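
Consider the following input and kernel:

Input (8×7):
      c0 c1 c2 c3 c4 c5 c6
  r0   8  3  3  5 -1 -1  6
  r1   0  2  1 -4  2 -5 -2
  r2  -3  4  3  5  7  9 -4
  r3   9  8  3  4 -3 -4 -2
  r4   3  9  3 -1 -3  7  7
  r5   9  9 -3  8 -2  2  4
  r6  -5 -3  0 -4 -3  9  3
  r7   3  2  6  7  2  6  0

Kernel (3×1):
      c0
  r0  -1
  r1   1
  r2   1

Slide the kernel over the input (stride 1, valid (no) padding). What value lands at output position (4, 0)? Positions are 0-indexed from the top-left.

The receptive field on the input at this output position is [3 / 9 / -5]. Elementwise product with the kernel and sum: 3·-1 + 9·1 + -5·1.

1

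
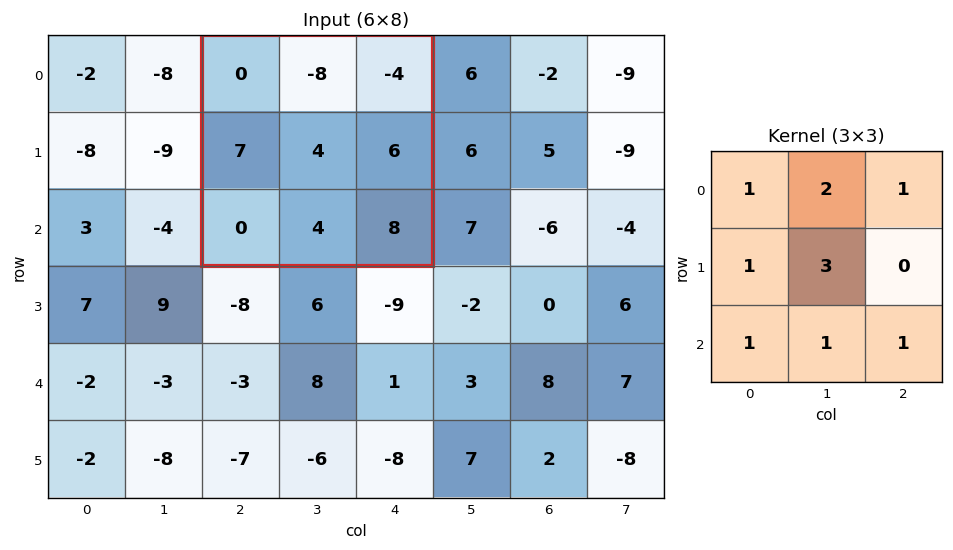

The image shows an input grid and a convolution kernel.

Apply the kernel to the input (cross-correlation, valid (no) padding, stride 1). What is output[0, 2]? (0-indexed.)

The receptive field on the input at this output position is [0 -8 -4 / 7 4 6 / 0 4 8]. Elementwise product with the kernel and sum: 0·1 + -8·2 + -4·1 + 7·1 + 4·3 + 0·1 + 4·1 + 8·1.

11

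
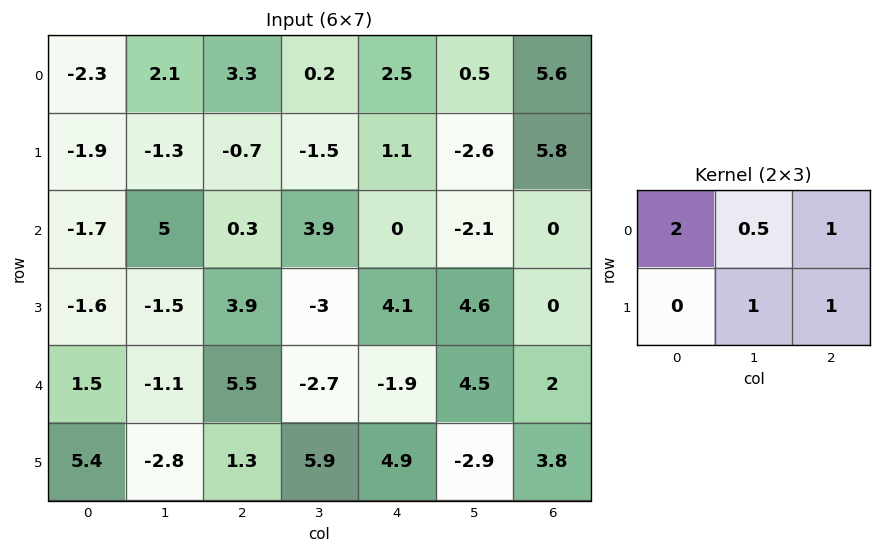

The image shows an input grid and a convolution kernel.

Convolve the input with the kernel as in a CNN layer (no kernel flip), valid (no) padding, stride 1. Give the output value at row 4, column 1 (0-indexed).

The receptive field on the input at this output position is [-1.1 5.5 -2.7 / -2.8 1.3 5.9]. Elementwise product with the kernel and sum: -1.1·2 + 5.5·0.5 + -2.7·1 + 1.3·1 + 5.9·1.

5.05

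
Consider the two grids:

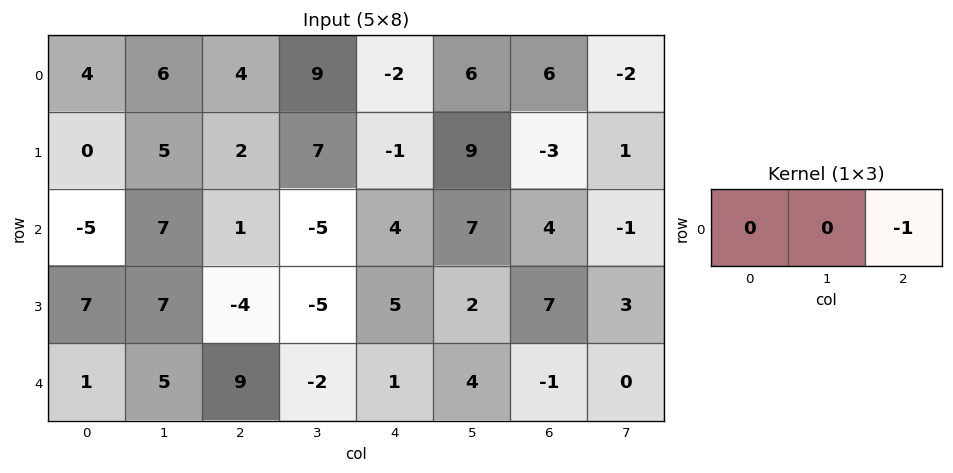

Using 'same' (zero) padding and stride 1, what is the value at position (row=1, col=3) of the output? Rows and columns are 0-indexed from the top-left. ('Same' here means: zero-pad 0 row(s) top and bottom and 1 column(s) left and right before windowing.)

The receptive field on the zero-padded input at this output position is [2 7 -1]. Elementwise product with the kernel and sum: -1·-1.

1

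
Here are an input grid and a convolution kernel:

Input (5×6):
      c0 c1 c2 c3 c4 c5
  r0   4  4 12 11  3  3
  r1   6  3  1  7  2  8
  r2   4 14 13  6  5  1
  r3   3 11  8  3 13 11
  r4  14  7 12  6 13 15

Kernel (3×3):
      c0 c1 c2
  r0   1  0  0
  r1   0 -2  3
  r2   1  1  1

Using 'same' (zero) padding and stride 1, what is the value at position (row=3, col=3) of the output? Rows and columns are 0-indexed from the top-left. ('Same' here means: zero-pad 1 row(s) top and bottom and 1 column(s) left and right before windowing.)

The receptive field on the zero-padded input at this output position is [13 6 5 / 8 3 13 / 12 6 13]. Elementwise product with the kernel and sum: 13·1 + 3·-2 + 13·3 + 12·1 + 6·1 + 13·1.

77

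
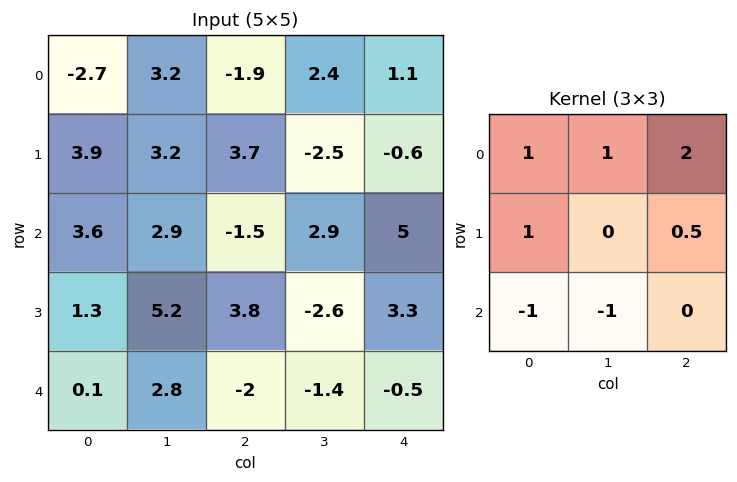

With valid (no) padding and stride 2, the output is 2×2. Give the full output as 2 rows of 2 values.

Output[0,0]: The receptive field on the input at this output position is [-2.7 3.2 -1.9 / 3.9 3.2 3.7 / 3.6 2.9 -1.5]. Elementwise product with the kernel and sum: -2.7·1 + 3.2·1 + -1.9·2 + 3.9·1 + 3.7·0.5 + 3.6·-1 + 2.9·-1.

-4.05 4.7
3.8 20.25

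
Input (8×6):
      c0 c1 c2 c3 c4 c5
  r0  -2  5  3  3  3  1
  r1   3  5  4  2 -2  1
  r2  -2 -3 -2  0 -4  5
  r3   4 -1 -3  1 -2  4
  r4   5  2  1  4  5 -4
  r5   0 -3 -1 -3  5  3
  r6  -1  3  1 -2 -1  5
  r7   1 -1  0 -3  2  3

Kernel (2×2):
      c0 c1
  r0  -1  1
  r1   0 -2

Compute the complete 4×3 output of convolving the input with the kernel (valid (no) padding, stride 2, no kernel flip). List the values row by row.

-3 -4 -4
1 0 1
3 9 -15
6 3 0

Output[0,0]: The receptive field on the input at this output position is [-2 5 / 3 5]. Elementwise product with the kernel and sum: -2·-1 + 5·1 + 5·-2.
Output[0,1]: The receptive field on the input at this output position is [3 3 / 4 2]. Elementwise product with the kernel and sum: 3·-1 + 3·1 + 2·-2.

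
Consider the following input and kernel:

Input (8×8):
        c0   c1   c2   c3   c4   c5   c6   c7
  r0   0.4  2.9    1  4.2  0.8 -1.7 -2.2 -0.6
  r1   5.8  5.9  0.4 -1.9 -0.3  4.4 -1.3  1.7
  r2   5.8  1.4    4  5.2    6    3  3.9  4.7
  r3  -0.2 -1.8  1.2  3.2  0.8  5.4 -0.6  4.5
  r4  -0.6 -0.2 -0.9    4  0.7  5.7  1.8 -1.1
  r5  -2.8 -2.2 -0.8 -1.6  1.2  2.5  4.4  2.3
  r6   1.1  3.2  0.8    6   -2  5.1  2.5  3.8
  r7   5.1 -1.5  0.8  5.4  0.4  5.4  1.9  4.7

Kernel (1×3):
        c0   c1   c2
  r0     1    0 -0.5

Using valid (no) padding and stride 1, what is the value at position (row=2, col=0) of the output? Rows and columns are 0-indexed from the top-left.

3.8

The receptive field on the input at this output position is [5.8 1.4 4]. Elementwise product with the kernel and sum: 5.8·1 + 4·-0.5.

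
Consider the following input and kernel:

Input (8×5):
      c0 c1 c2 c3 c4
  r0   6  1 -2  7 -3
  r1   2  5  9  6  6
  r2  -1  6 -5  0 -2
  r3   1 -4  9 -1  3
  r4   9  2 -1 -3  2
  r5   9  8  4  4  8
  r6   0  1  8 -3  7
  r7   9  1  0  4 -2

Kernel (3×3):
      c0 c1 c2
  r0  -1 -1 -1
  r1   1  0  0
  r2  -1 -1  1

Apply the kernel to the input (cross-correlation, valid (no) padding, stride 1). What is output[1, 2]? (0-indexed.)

The receptive field on the input at this output position is [9 6 6 / -5 0 -2 / 9 -1 3]. Elementwise product with the kernel and sum: 9·-1 + 6·-1 + 6·-1 + -5·1 + 9·-1 + -1·-1 + 3·1.

-31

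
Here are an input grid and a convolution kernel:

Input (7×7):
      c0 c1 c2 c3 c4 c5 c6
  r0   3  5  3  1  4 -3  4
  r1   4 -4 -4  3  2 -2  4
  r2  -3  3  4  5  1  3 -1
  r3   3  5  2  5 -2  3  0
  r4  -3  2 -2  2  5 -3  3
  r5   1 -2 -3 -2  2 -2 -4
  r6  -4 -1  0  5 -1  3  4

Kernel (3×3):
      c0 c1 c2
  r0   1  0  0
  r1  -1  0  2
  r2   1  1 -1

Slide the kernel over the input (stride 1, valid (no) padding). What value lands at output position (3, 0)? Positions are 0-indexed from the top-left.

4

The receptive field on the input at this output position is [3 5 2 / -3 2 -2 / 1 -2 -3]. Elementwise product with the kernel and sum: 3·1 + -3·-1 + -2·2 + 1·1 + -2·1 + -3·-1.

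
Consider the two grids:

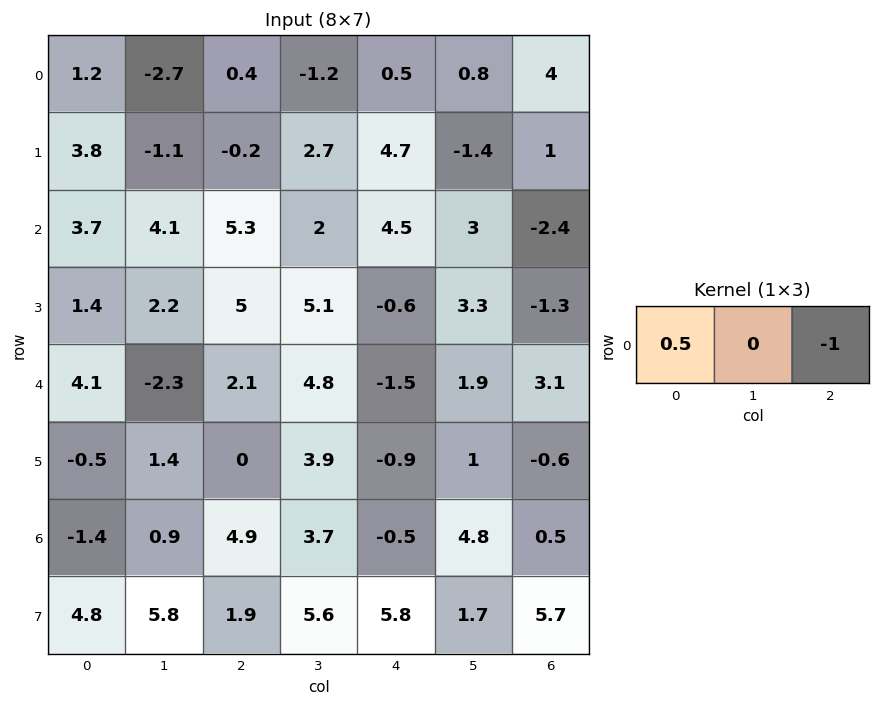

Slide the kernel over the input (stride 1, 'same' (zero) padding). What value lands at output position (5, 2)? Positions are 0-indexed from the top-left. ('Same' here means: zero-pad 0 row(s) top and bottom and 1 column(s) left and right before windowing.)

The receptive field on the zero-padded input at this output position is [1.4 0 3.9]. Elementwise product with the kernel and sum: 1.4·0.5 + 3.9·-1.

-3.2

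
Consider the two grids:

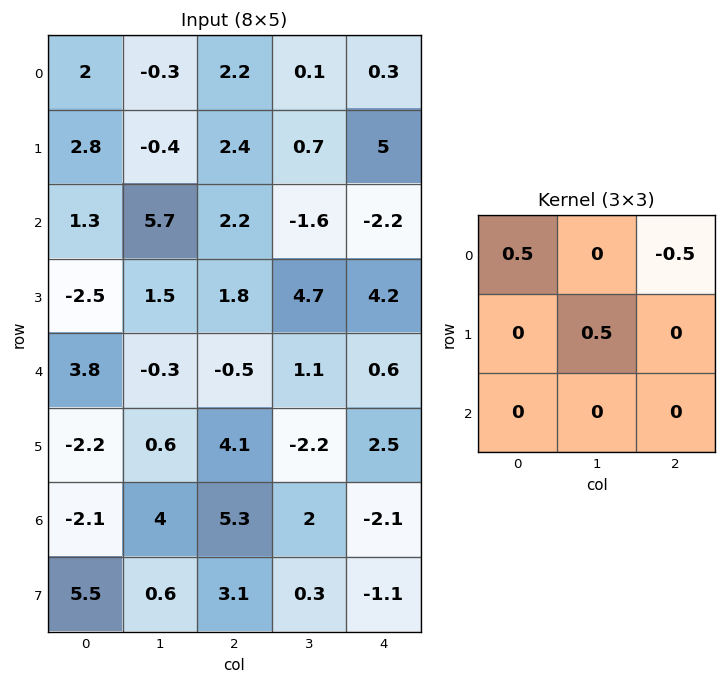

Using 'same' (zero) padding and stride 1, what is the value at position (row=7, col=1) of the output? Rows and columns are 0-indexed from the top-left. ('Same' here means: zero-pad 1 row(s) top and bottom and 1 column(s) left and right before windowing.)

The receptive field on the zero-padded input at this output position is [-2.1 4 5.3 / 5.5 0.6 3.1 / 0 0 0]. Elementwise product with the kernel and sum: -2.1·0.5 + 5.3·-0.5 + 0.6·0.5.

-3.4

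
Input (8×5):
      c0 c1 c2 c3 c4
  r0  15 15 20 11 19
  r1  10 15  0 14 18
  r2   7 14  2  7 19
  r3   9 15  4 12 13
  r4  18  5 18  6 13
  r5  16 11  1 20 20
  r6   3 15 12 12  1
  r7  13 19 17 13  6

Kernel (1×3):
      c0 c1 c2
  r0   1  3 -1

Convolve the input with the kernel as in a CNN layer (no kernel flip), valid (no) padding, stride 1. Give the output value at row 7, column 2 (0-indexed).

The receptive field on the input at this output position is [17 13 6]. Elementwise product with the kernel and sum: 17·1 + 13·3 + 6·-1.

50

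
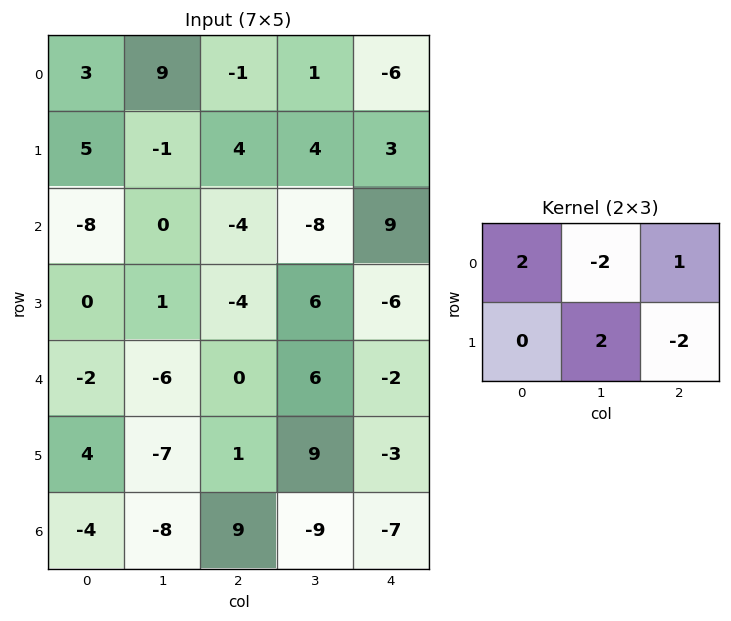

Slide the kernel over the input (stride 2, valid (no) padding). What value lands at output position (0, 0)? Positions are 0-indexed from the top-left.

The receptive field on the input at this output position is [3 9 -1 / 5 -1 4]. Elementwise product with the kernel and sum: 3·2 + 9·-2 + -1·1 + -1·2 + 4·-2.

-23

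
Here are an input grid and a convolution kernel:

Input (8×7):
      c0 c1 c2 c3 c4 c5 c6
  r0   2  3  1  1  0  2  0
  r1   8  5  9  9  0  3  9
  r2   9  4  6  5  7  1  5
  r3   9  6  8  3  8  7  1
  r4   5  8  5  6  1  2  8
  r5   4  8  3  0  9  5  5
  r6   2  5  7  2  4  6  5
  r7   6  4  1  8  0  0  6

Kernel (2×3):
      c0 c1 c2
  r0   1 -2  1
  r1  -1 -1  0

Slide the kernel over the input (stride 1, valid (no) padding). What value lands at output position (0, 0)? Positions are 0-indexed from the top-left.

The receptive field on the input at this output position is [2 3 1 / 8 5 9]. Elementwise product with the kernel and sum: 2·1 + 3·-2 + 1·1 + 8·-1 + 5·-1.

-16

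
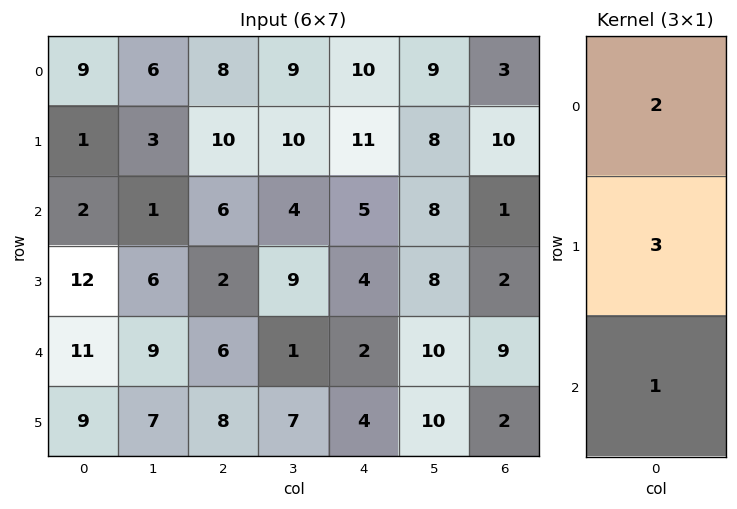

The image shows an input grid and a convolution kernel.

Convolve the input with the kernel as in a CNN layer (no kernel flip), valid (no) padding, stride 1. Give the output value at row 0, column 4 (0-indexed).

The receptive field on the input at this output position is [10 / 11 / 5]. Elementwise product with the kernel and sum: 10·2 + 11·3 + 5·1.

58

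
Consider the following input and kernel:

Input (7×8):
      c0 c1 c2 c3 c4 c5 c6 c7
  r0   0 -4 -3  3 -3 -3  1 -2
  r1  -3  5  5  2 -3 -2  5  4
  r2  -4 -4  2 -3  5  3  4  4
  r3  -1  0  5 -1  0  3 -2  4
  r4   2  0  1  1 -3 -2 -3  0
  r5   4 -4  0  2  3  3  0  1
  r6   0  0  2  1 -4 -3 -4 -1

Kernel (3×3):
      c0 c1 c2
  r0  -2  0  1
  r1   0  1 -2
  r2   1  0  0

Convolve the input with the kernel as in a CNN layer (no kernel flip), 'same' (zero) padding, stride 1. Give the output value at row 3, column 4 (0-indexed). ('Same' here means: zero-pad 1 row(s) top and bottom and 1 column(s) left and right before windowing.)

The receptive field on the zero-padded input at this output position is [-3 5 3 / -1 0 3 / 1 -3 -2]. Elementwise product with the kernel and sum: -3·-2 + 3·1 + 0·1 + 3·-2 + 1·1.

4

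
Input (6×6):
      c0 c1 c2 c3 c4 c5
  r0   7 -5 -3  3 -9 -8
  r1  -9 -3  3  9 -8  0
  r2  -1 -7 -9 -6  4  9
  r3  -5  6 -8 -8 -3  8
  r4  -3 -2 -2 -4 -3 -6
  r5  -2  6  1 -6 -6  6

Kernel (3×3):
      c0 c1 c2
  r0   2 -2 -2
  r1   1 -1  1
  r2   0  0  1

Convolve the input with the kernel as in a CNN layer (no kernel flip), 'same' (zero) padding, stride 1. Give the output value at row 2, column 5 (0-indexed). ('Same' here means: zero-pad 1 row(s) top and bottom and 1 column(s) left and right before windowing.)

The receptive field on the zero-padded input at this output position is [-8 0 0 / 4 9 0 / -3 8 0]. Elementwise product with the kernel and sum: -8·2 + 0·-2 + 0·-2 + 4·1 + 9·-1 + 0·1 + 0·1.

-21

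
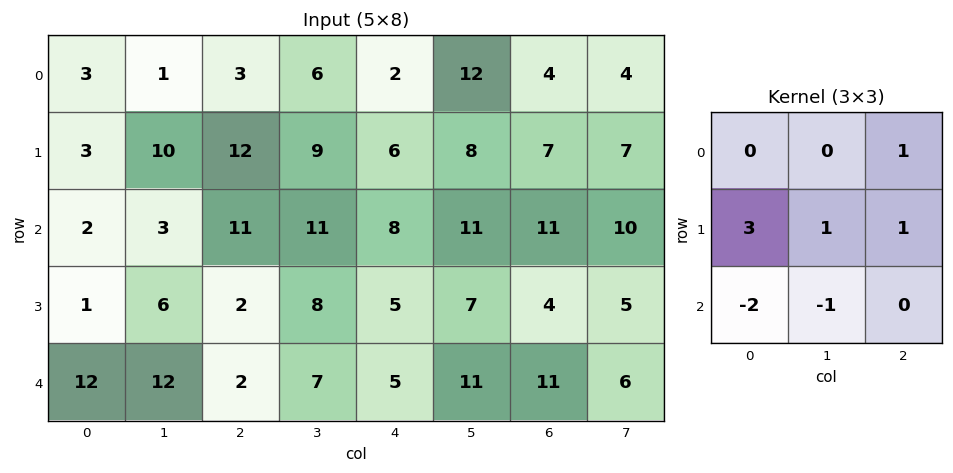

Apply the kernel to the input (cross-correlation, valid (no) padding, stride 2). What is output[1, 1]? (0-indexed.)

16

The receptive field on the input at this output position is [11 11 8 / 2 8 5 / 2 7 5]. Elementwise product with the kernel and sum: 8·1 + 2·3 + 8·1 + 5·1 + 2·-2 + 7·-1.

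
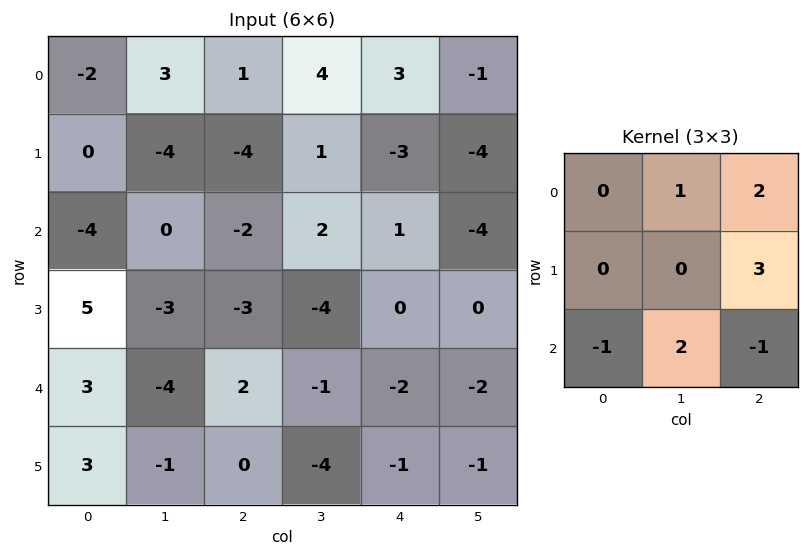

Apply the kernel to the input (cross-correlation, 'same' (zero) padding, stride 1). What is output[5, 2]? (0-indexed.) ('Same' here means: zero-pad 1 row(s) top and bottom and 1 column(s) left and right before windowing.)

The receptive field on the zero-padded input at this output position is [-4 2 -1 / -1 0 -4 / 0 0 0]. Elementwise product with the kernel and sum: 2·1 + -1·2 + -4·3 + 0·-1 + 0·2 + 0·-1.

-12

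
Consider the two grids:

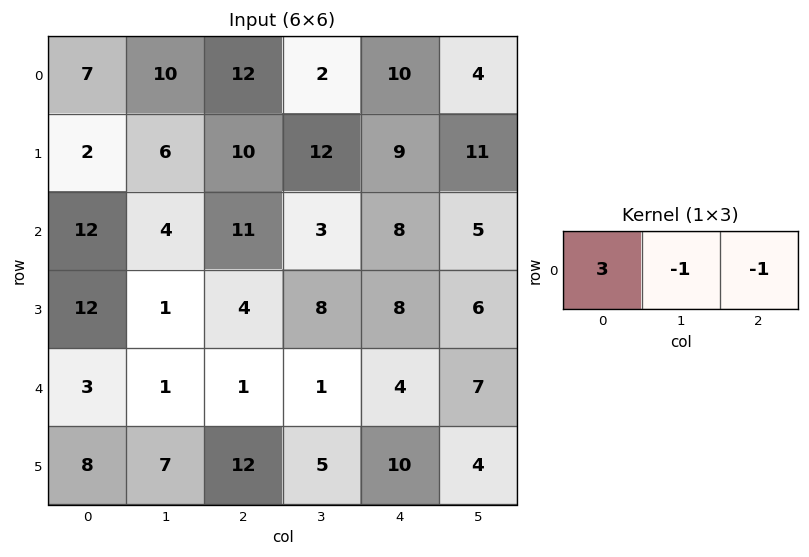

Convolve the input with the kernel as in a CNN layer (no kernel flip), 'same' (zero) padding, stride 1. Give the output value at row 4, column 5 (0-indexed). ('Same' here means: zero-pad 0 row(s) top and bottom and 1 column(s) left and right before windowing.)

The receptive field on the zero-padded input at this output position is [4 7 0]. Elementwise product with the kernel and sum: 4·3 + 7·-1 + 0·-1.

5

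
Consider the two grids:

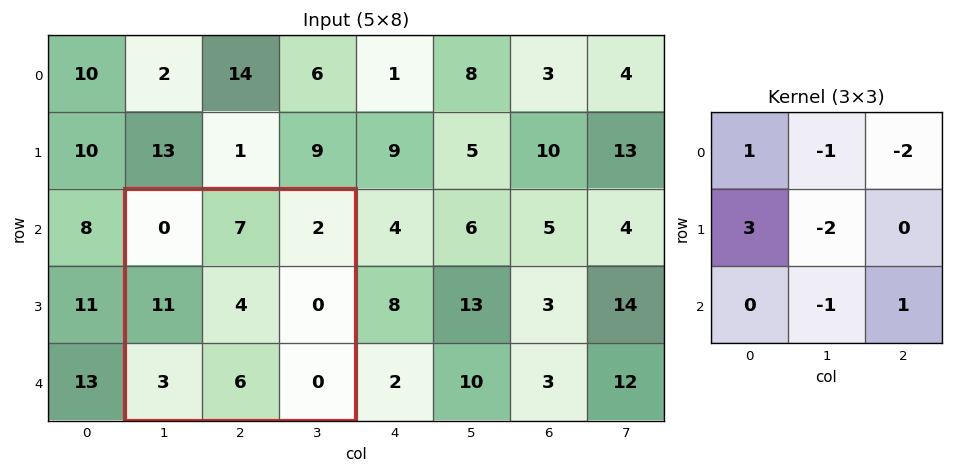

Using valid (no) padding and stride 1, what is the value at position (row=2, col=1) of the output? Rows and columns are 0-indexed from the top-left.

8

The receptive field on the input at this output position is [0 7 2 / 11 4 0 / 3 6 0]. Elementwise product with the kernel and sum: 0·1 + 7·-1 + 2·-2 + 11·3 + 4·-2 + 6·-1 + 0·1.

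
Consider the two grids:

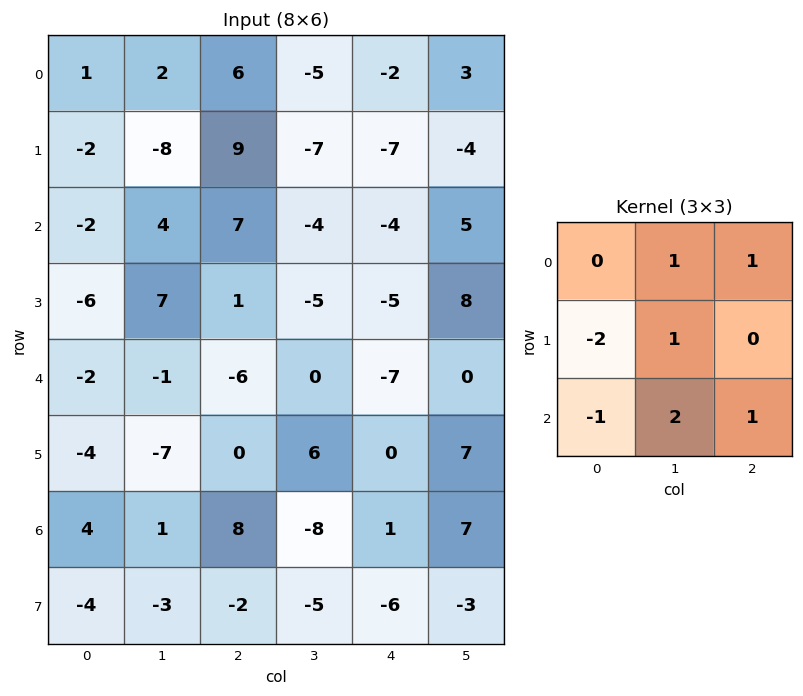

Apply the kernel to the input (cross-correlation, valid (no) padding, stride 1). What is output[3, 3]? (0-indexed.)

-3

The receptive field on the input at this output position is [-5 -5 8 / 0 -7 0 / 6 0 7]. Elementwise product with the kernel and sum: -5·1 + 8·1 + 0·-2 + -7·1 + 6·-1 + 0·2 + 7·1.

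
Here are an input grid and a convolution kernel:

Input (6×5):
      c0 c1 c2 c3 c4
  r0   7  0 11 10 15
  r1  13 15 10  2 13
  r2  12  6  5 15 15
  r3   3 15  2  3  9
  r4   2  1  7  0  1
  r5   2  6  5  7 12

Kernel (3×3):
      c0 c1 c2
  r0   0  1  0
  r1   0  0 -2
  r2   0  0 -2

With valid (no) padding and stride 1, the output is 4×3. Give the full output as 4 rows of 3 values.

Output[0,0]: The receptive field on the input at this output position is [7 0 11 / 13 15 10 / 12 6 5]. Elementwise product with the kernel and sum: 0·1 + 10·-2 + 5·-2.

-30 -23 -46
1 -26 -46
-12 -1 -5
-9 -12 -23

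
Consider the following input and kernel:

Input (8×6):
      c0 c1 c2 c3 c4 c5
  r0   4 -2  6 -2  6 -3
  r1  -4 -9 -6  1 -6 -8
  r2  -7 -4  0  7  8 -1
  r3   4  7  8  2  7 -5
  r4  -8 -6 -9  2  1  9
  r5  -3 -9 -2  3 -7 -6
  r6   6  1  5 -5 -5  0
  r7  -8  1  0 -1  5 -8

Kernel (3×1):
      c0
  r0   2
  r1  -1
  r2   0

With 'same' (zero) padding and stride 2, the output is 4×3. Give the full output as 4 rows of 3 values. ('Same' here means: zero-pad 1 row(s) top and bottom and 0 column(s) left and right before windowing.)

-4 -6 -6
-1 -12 -20
16 25 13
-12 -9 -9

Output[0,0]: The receptive field on the zero-padded input at this output position is [0 / 4 / -4]. Elementwise product with the kernel and sum: 0·2 + 4·-1.
Output[0,1]: The receptive field on the zero-padded input at this output position is [0 / 6 / -6]. Elementwise product with the kernel and sum: 0·2 + 6·-1.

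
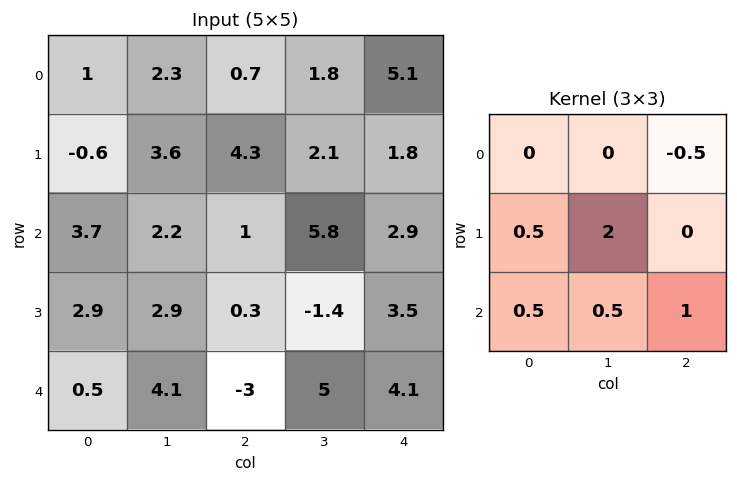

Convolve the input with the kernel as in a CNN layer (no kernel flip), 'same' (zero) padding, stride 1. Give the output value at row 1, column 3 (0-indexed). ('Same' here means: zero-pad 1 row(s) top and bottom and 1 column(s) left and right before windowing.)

The receptive field on the zero-padded input at this output position is [0.7 1.8 5.1 / 4.3 2.1 1.8 / 1 5.8 2.9]. Elementwise product with the kernel and sum: 5.1·-0.5 + 4.3·0.5 + 2.1·2 + 1·0.5 + 5.8·0.5 + 2.9·1.

10.1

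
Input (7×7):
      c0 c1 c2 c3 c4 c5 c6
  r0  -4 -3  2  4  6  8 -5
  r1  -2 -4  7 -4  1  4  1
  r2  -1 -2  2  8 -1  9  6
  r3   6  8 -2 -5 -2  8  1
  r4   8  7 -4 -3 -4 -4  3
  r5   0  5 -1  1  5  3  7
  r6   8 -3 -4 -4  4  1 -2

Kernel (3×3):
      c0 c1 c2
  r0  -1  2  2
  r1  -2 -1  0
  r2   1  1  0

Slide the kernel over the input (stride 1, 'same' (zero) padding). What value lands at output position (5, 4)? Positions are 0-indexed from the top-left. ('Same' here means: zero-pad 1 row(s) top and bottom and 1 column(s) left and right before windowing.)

-20

The receptive field on the zero-padded input at this output position is [-3 -4 -4 / 1 5 3 / -4 4 1]. Elementwise product with the kernel and sum: -3·-1 + -4·2 + -4·2 + 1·-2 + 5·-1 + -4·1 + 4·1.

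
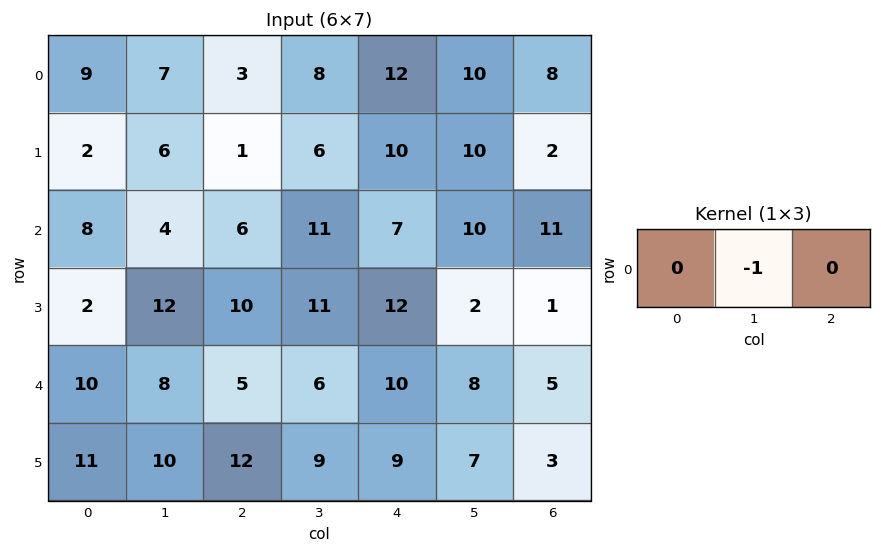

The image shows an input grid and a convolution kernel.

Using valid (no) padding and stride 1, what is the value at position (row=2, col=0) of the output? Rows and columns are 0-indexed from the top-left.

-4

The receptive field on the input at this output position is [8 4 6]. Elementwise product with the kernel and sum: 4·-1.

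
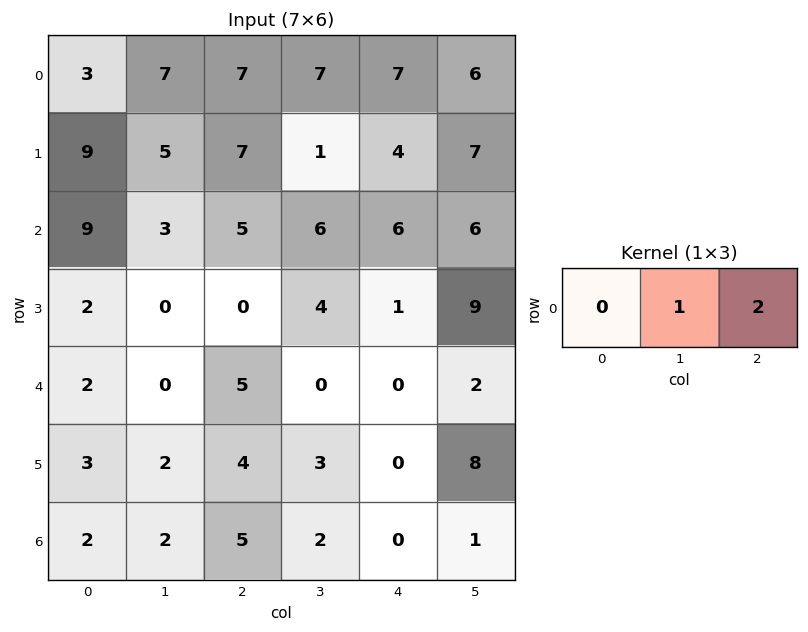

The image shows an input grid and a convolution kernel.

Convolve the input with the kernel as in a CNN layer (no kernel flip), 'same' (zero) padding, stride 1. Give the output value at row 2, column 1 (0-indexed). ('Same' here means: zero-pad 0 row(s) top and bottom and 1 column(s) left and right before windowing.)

The receptive field on the zero-padded input at this output position is [9 3 5]. Elementwise product with the kernel and sum: 3·1 + 5·2.

13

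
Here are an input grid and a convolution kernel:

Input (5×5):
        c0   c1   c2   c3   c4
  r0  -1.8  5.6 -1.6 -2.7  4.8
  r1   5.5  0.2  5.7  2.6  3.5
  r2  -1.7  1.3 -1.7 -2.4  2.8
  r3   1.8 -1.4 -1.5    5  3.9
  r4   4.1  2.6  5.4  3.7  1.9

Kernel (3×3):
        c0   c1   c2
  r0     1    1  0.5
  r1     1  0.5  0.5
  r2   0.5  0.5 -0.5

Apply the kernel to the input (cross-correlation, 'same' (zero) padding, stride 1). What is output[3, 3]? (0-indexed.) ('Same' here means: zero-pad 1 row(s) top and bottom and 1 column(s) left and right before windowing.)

The receptive field on the zero-padded input at this output position is [-1.7 -2.4 2.8 / -1.5 5 3.9 / 5.4 3.7 1.9]. Elementwise product with the kernel and sum: -1.7·1 + -2.4·1 + 2.8·0.5 + -1.5·1 + 5·0.5 + 3.9·0.5 + 5.4·0.5 + 3.7·0.5 + 1.9·-0.5.

3.85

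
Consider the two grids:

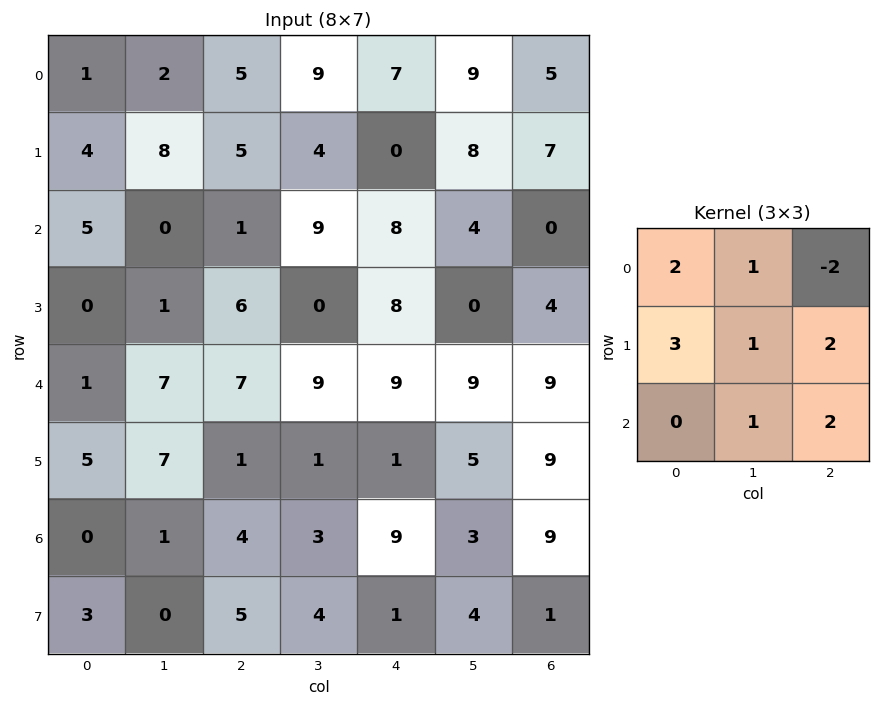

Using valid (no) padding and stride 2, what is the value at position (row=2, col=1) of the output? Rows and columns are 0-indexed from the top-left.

32

The receptive field on the input at this output position is [7 9 9 / 1 1 1 / 4 3 9]. Elementwise product with the kernel and sum: 7·2 + 9·1 + 9·-2 + 1·3 + 1·1 + 1·2 + 3·1 + 9·2.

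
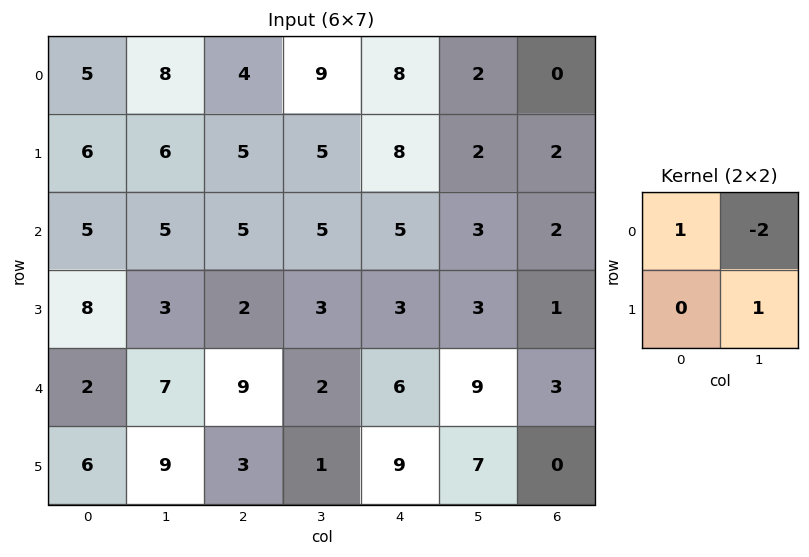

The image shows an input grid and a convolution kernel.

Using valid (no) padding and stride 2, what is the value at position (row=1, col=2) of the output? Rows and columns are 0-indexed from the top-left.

2

The receptive field on the input at this output position is [5 3 / 3 3]. Elementwise product with the kernel and sum: 5·1 + 3·-2 + 3·1.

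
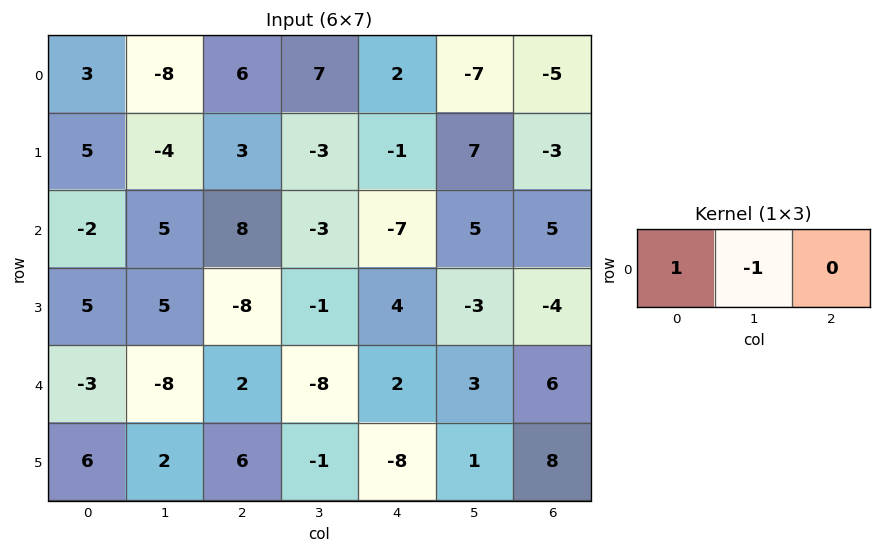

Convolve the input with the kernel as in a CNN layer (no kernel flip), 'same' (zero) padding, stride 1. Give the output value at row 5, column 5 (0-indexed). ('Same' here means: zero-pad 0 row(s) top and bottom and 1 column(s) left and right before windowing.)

The receptive field on the zero-padded input at this output position is [-8 1 8]. Elementwise product with the kernel and sum: -8·1 + 1·-1.

-9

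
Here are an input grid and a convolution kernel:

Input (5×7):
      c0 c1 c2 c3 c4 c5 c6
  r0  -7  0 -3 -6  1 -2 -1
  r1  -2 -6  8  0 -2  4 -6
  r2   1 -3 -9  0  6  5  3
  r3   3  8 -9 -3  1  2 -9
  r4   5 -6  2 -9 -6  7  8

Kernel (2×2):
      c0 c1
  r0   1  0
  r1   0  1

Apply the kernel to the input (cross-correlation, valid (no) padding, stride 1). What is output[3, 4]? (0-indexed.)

The receptive field on the input at this output position is [1 2 / -6 7]. Elementwise product with the kernel and sum: 1·1 + 7·1.

8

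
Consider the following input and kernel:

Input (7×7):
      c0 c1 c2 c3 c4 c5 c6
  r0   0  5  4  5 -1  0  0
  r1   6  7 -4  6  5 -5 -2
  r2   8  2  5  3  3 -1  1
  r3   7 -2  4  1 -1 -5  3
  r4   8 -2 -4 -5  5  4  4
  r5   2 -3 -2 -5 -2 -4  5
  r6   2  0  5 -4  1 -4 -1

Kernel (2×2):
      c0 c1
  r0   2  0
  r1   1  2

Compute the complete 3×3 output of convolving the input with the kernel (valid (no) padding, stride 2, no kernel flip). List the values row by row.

Output[0,0]: The receptive field on the input at this output position is [0 5 / 6 7]. Elementwise product with the kernel and sum: 0·2 + 6·1 + 7·2.

20 16 -7
19 16 -5
12 -20 0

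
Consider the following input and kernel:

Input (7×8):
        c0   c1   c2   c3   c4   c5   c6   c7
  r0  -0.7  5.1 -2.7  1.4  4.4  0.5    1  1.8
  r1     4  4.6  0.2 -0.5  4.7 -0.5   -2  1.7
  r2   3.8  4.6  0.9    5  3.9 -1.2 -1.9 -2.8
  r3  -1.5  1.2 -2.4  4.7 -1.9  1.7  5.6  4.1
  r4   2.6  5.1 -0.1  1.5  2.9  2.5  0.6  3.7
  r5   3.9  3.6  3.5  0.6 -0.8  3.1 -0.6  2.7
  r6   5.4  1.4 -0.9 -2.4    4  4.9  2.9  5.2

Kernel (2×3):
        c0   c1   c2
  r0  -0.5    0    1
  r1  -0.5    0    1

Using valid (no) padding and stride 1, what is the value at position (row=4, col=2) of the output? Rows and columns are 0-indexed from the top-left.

0.4

The receptive field on the input at this output position is [-0.1 1.5 2.9 / 3.5 0.6 -0.8]. Elementwise product with the kernel and sum: -0.1·-0.5 + 2.9·1 + 3.5·-0.5 + -0.8·1.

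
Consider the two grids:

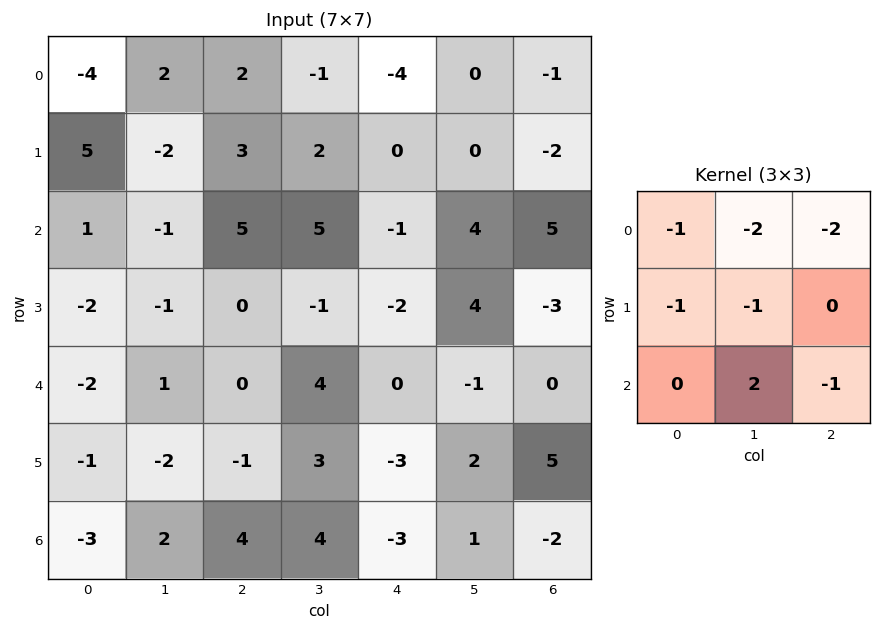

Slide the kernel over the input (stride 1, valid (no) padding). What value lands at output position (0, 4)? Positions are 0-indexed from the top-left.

9

The receptive field on the input at this output position is [-4 0 -1 / 0 0 -2 / -1 4 5]. Elementwise product with the kernel and sum: -4·-1 + 0·-2 + -1·-2 + 0·-1 + 0·-1 + 4·2 + 5·-1.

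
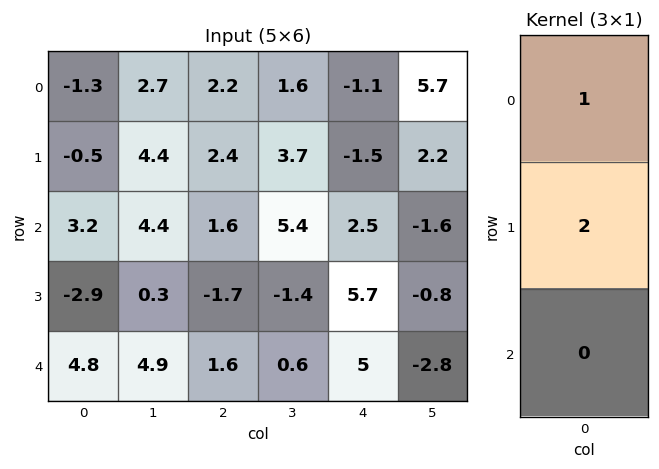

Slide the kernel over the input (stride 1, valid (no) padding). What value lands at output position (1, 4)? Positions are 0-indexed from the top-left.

The receptive field on the input at this output position is [-1.5 / 2.5 / 5.7]. Elementwise product with the kernel and sum: -1.5·1 + 2.5·2.

3.5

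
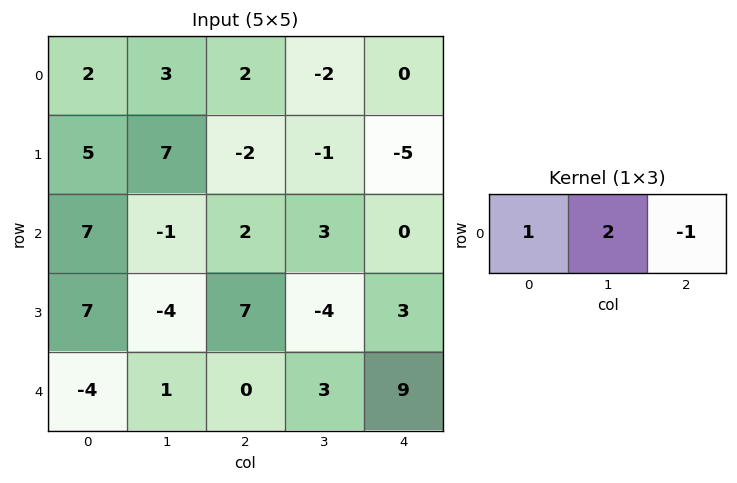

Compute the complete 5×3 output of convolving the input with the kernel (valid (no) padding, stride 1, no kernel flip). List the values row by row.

6 9 -2
21 4 1
3 0 8
-8 14 -4
-2 -2 -3

Output[0,0]: The receptive field on the input at this output position is [2 3 2]. Elementwise product with the kernel and sum: 2·1 + 3·2 + 2·-1.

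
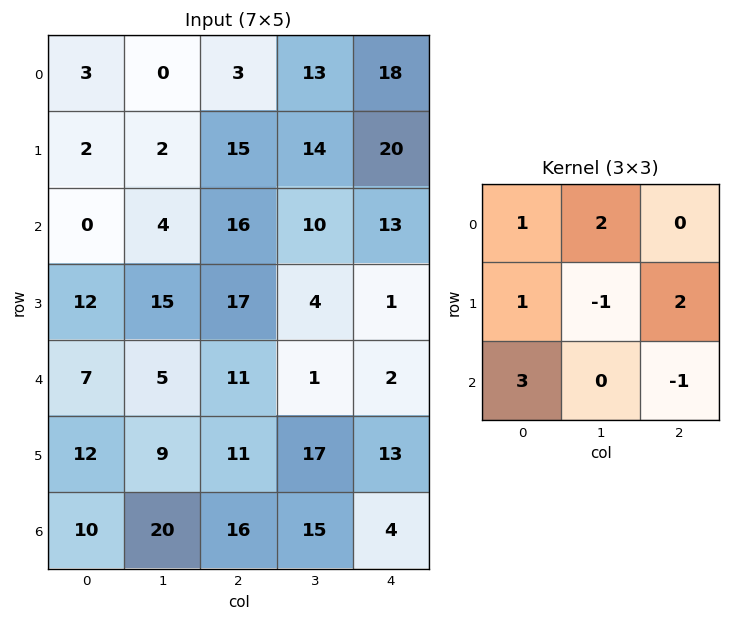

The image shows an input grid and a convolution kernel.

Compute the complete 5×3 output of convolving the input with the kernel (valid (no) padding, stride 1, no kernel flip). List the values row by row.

Output[0,0]: The receptive field on the input at this output position is [3 0 3 / 2 2 15 / 0 4 16]. Elementwise product with the kernel and sum: 3·1 + 0·2 + 2·1 + 2·-1 + 15·2 + 0·3 + 16·-1.

17 23 105
53 81 125
49 56 82
91 55 59
56 104 77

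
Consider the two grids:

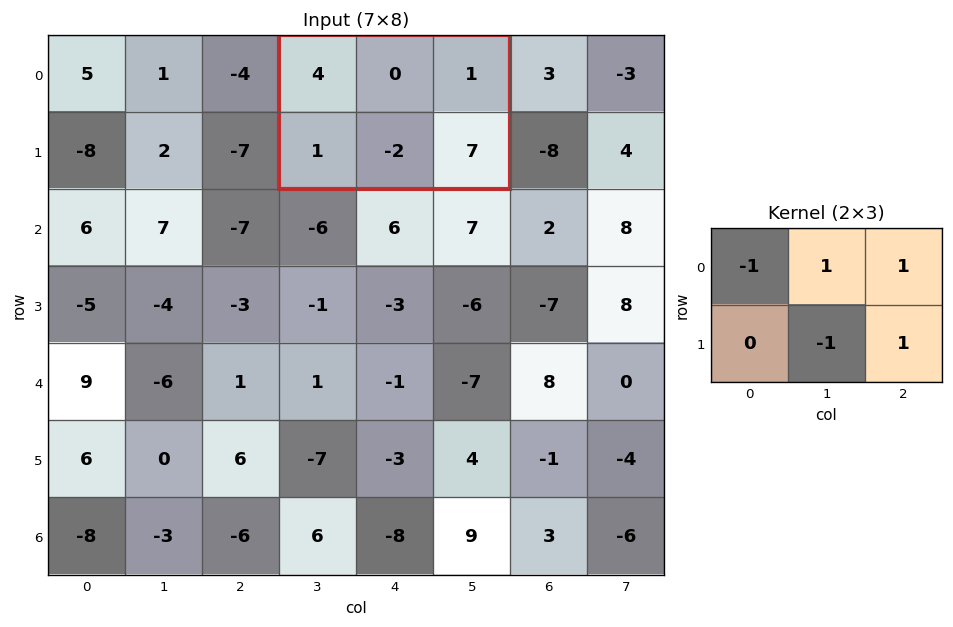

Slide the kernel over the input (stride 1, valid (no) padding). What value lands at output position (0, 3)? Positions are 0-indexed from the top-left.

The receptive field on the input at this output position is [4 0 1 / 1 -2 7]. Elementwise product with the kernel and sum: 4·-1 + 0·1 + 1·1 + -2·-1 + 7·1.

6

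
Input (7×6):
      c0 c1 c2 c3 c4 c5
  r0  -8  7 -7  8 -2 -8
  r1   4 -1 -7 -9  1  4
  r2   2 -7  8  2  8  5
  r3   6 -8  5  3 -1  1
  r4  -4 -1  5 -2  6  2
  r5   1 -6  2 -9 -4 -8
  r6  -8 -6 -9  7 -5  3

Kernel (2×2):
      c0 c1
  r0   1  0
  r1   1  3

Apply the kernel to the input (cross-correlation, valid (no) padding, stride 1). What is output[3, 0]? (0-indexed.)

-1

The receptive field on the input at this output position is [6 -8 / -4 -1]. Elementwise product with the kernel and sum: 6·1 + -4·1 + -1·3.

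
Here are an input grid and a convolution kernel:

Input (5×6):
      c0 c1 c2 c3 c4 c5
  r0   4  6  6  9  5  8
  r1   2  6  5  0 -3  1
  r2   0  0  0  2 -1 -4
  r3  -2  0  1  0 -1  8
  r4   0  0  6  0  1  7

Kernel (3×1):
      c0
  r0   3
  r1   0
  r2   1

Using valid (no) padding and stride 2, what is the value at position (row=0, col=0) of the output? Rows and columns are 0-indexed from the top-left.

The receptive field on the input at this output position is [4 / 2 / 0]. Elementwise product with the kernel and sum: 4·3 + 0·1.

12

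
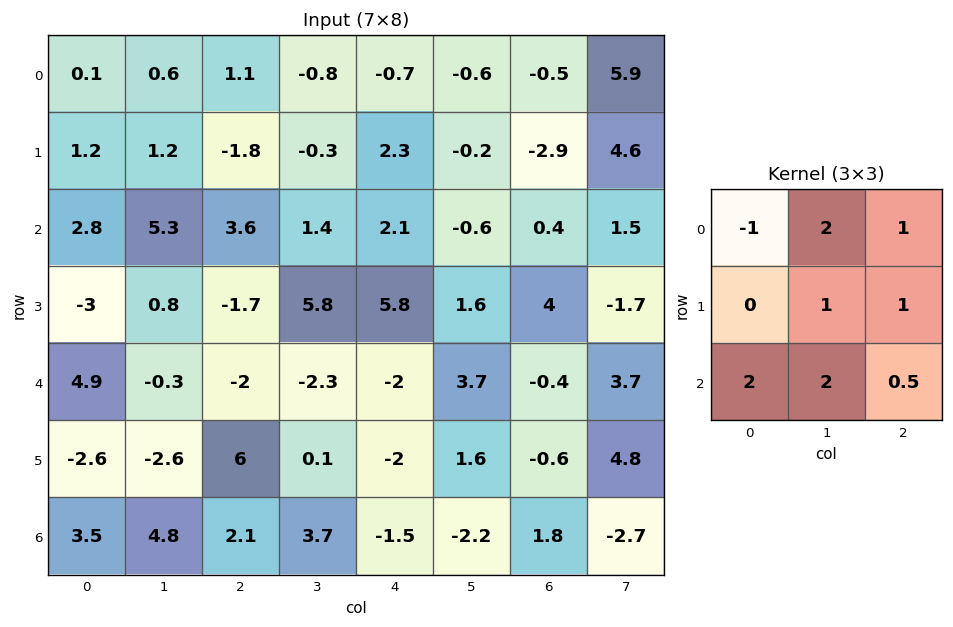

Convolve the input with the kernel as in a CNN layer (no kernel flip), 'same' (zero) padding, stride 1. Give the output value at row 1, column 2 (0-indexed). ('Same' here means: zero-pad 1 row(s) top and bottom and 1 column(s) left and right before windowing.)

17.2

The receptive field on the zero-padded input at this output position is [0.6 1.1 -0.8 / 1.2 -1.8 -0.3 / 5.3 3.6 1.4]. Elementwise product with the kernel and sum: 0.6·-1 + 1.1·2 + -0.8·1 + -1.8·1 + -0.3·1 + 5.3·2 + 3.6·2 + 1.4·0.5.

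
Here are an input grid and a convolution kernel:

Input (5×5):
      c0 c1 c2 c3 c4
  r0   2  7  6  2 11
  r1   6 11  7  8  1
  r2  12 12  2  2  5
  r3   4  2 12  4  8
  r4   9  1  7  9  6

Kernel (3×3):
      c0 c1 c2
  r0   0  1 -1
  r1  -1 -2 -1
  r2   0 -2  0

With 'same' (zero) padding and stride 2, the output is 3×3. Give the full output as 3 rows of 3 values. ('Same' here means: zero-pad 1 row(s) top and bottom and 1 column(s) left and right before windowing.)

Output[0,0]: The receptive field on the zero-padded input at this output position is [0 0 0 / 0 2 7 / 0 6 11]. Elementwise product with the kernel and sum: 0·1 + 0·-1 + 0·-1 + 2·-2 + 7·-1 + 6·-2.
Output[0,1]: The receptive field on the zero-padded input at this output position is [0 0 0 / 7 6 2 / 11 7 8]. Elementwise product with the kernel and sum: 0·1 + 0·-1 + 7·-1 + 6·-2 + 2·-1 + 7·-2.

-23 -35 -26
-49 -43 -27
-17 -16 -13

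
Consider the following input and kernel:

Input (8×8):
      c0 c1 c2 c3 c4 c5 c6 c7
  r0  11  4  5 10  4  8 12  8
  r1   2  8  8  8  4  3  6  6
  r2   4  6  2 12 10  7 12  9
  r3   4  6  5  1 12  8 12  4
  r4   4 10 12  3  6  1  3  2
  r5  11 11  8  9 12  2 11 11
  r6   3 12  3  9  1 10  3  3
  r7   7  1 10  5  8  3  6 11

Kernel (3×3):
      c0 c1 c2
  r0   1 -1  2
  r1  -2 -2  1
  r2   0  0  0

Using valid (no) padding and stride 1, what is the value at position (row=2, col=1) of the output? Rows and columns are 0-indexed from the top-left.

7

The receptive field on the input at this output position is [6 2 12 / 6 5 1 / 10 12 3]. Elementwise product with the kernel and sum: 6·1 + 2·-1 + 12·2 + 6·-2 + 5·-2 + 1·1.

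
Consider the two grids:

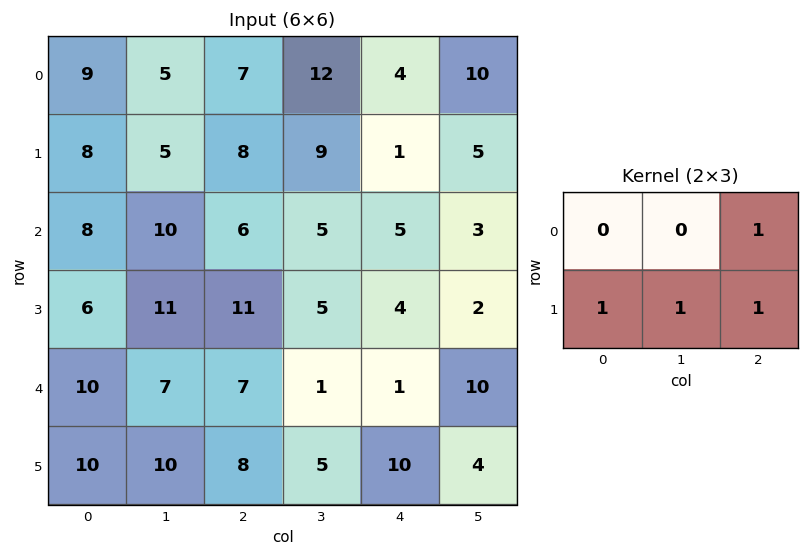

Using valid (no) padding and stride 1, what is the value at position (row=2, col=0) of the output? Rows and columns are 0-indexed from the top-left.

34

The receptive field on the input at this output position is [8 10 6 / 6 11 11]. Elementwise product with the kernel and sum: 6·1 + 6·1 + 11·1 + 11·1.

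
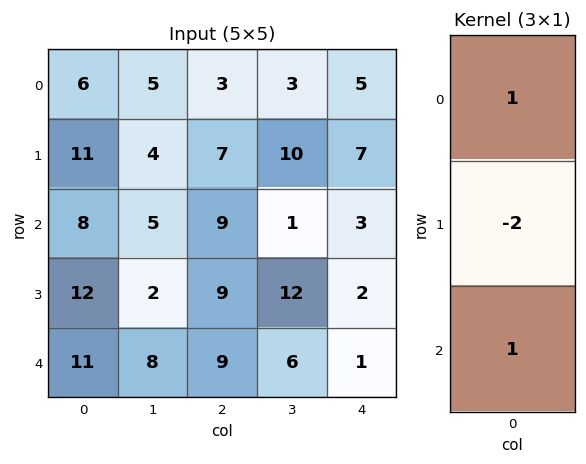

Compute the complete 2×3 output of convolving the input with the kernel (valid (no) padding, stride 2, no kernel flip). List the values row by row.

Output[0,0]: The receptive field on the input at this output position is [6 / 11 / 8]. Elementwise product with the kernel and sum: 6·1 + 11·-2 + 8·1.
Output[0,1]: The receptive field on the input at this output position is [3 / 7 / 9]. Elementwise product with the kernel and sum: 3·1 + 7·-2 + 9·1.

-8 -2 -6
-5 0 0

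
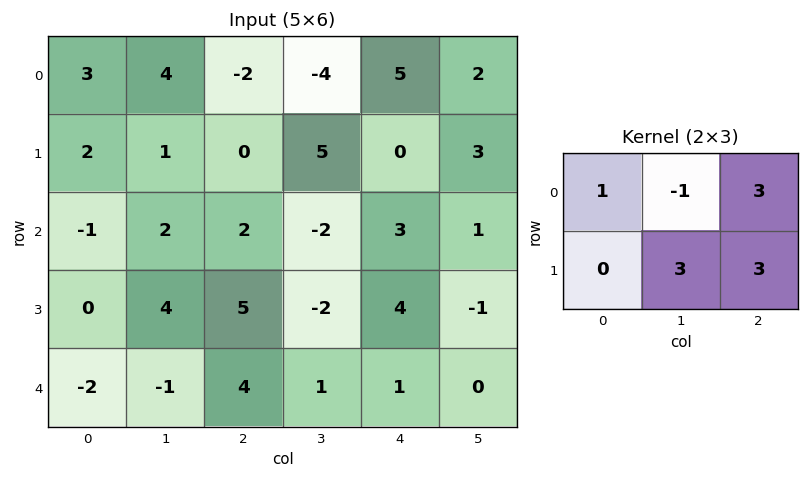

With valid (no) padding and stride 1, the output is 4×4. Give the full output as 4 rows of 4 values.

-4 9 32 6
13 16 -2 26
30 3 19 7
20 8 25 -6

Output[0,0]: The receptive field on the input at this output position is [3 4 -2 / 2 1 0]. Elementwise product with the kernel and sum: 3·1 + 4·-1 + -2·3 + 1·3 + 0·3.
Output[0,1]: The receptive field on the input at this output position is [4 -2 -4 / 1 0 5]. Elementwise product with the kernel and sum: 4·1 + -2·-1 + -4·3 + 0·3 + 5·3.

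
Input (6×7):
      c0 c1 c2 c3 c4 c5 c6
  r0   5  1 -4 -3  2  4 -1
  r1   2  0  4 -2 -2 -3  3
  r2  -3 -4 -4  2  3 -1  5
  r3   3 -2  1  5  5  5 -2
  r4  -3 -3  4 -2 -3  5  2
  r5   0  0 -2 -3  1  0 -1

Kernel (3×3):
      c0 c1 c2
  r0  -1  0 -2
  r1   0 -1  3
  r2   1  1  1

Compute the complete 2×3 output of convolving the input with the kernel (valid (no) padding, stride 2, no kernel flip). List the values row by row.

4 -3 19
14 7 -20

Output[0,0]: The receptive field on the input at this output position is [5 1 -4 / 2 0 4 / -3 -4 -4]. Elementwise product with the kernel and sum: 5·-1 + -4·-2 + 0·-1 + 4·3 + -3·1 + -4·1 + -4·1.
Output[0,1]: The receptive field on the input at this output position is [-4 -3 2 / 4 -2 -2 / -4 2 3]. Elementwise product with the kernel and sum: -4·-1 + 2·-2 + -2·-1 + -2·3 + -4·1 + 2·1 + 3·1.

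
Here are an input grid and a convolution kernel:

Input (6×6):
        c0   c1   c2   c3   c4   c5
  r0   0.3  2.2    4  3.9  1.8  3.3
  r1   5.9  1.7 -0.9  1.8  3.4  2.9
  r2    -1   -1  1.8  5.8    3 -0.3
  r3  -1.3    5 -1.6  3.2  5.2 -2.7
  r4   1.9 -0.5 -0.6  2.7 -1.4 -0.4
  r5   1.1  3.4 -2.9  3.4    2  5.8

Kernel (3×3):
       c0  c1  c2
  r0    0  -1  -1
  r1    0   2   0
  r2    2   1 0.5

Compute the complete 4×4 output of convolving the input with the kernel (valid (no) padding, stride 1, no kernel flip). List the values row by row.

Output[0,0]: The receptive field on the input at this output position is [0.3 2.2 4 / 5.9 1.7 -0.9 / -1 -1 1.8]. Elementwise product with the kernel and sum: 2.2·-1 + 4·-1 + 1.7·2 + -1·2 + -1·1 + 1.8·0.5.
Output[0,1]: The receptive field on the input at this output position is [2.2 4 3.9 / 1.7 -0.9 1.8 / -1 1.8 5.8]. Elementwise product with the kernel and sum: 4·-1 + 3.9·-1 + -0.9·2 + -1·2 + 1.8·1 + 5.8·0.5.

-4.9 -7 8.8 16.15
-1.2 12.7 9 9.95
12.2 -11.05 -1.6 11.5
-0.25 2.8 -4.4 6.4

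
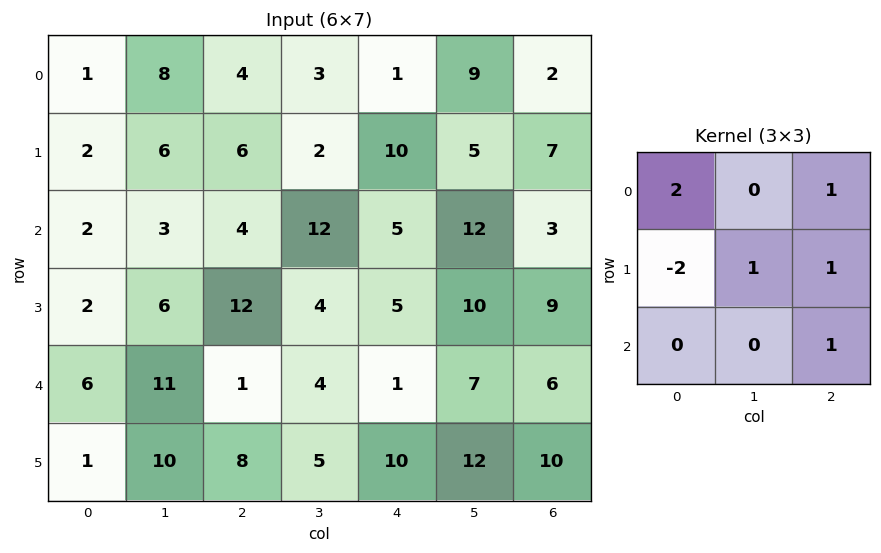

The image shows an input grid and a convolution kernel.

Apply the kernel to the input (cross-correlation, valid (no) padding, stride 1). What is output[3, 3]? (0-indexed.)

The receptive field on the input at this output position is [4 5 10 / 4 1 7 / 5 10 12]. Elementwise product with the kernel and sum: 4·2 + 10·1 + 4·-2 + 1·1 + 7·1 + 12·1.

30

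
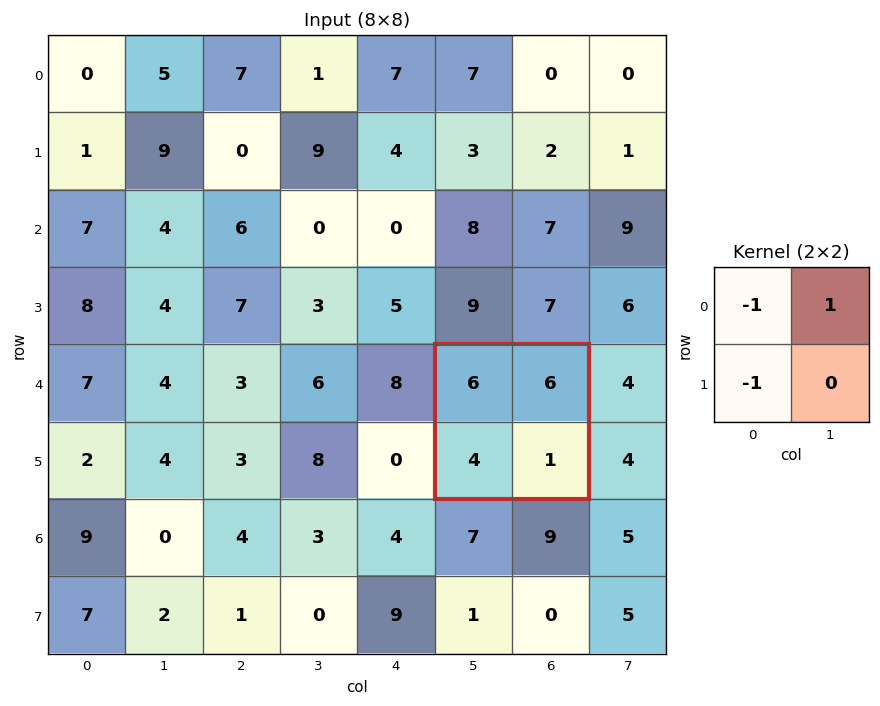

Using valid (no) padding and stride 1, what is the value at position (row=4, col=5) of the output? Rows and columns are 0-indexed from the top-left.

-4

The receptive field on the input at this output position is [6 6 / 4 1]. Elementwise product with the kernel and sum: 6·-1 + 6·1 + 4·-1.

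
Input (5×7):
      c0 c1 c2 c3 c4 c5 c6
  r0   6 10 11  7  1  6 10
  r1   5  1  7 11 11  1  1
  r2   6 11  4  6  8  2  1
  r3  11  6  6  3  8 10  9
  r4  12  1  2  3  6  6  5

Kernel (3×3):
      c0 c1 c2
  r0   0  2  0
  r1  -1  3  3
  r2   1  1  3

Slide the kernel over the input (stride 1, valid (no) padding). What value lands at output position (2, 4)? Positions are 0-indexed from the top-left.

The receptive field on the input at this output position is [8 2 1 / 8 10 9 / 6 6 5]. Elementwise product with the kernel and sum: 2·2 + 8·-1 + 10·3 + 9·3 + 6·1 + 6·1 + 5·3.

80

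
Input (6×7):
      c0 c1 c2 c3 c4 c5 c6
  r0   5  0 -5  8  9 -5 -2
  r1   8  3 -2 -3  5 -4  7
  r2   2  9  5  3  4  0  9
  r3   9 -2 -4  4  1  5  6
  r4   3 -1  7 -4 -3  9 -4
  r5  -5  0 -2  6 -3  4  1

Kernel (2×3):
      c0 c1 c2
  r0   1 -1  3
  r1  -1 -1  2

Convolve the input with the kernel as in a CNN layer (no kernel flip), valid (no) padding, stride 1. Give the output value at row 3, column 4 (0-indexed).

0

The receptive field on the input at this output position is [1 5 6 / -3 9 -4]. Elementwise product with the kernel and sum: 1·1 + 5·-1 + 6·3 + -3·-1 + 9·-1 + -4·2.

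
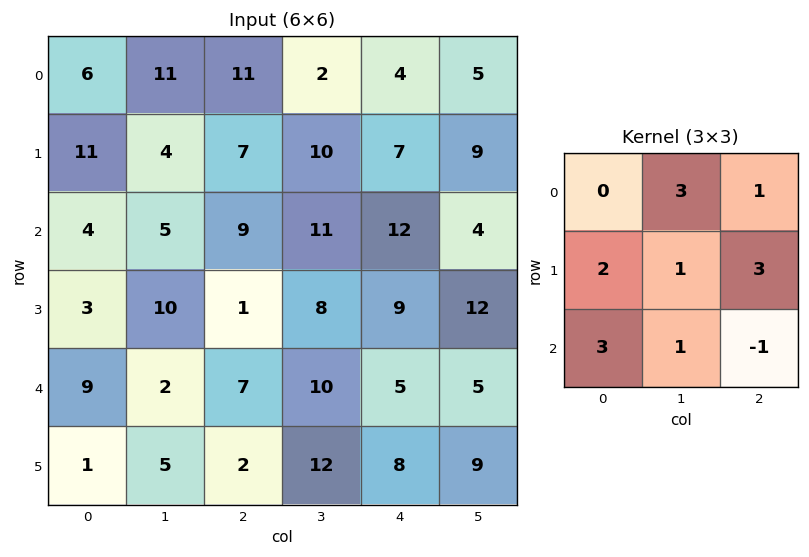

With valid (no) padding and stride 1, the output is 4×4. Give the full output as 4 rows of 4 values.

Output[0,0]: The receptive field on the input at this output position is [6 11 11 / 11 4 7 / 4 5 9]. Elementwise product with the kernel and sum: 11·3 + 11·1 + 11·2 + 4·1 + 7·3 + 4·3 + 5·1 + 9·-1.

99 93 81 112
77 106 104 97
65 86 108 131
78 57 82 114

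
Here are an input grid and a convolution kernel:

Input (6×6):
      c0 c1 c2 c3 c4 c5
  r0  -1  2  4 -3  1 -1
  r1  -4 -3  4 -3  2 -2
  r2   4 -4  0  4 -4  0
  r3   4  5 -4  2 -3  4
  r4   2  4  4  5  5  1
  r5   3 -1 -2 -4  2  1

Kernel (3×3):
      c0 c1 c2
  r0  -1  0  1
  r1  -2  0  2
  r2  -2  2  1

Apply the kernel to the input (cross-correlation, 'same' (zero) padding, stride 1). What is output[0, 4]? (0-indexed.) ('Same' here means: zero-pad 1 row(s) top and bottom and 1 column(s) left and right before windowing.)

The receptive field on the zero-padded input at this output position is [0 0 0 / -3 1 -1 / -3 2 -2]. Elementwise product with the kernel and sum: 0·-1 + 0·1 + -3·-2 + -1·2 + -3·-2 + 2·2 + -2·1.

12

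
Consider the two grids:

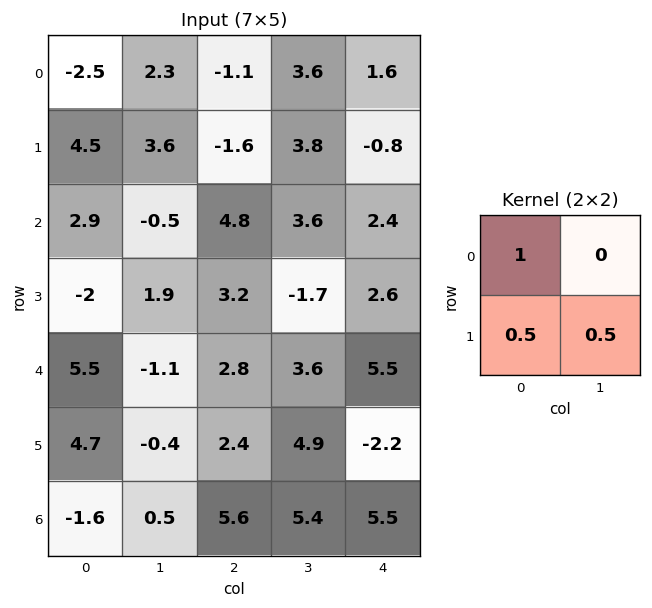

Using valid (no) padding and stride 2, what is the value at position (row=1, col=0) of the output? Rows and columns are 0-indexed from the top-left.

2.85

The receptive field on the input at this output position is [2.9 -0.5 / -2 1.9]. Elementwise product with the kernel and sum: 2.9·1 + -2·0.5 + 1.9·0.5.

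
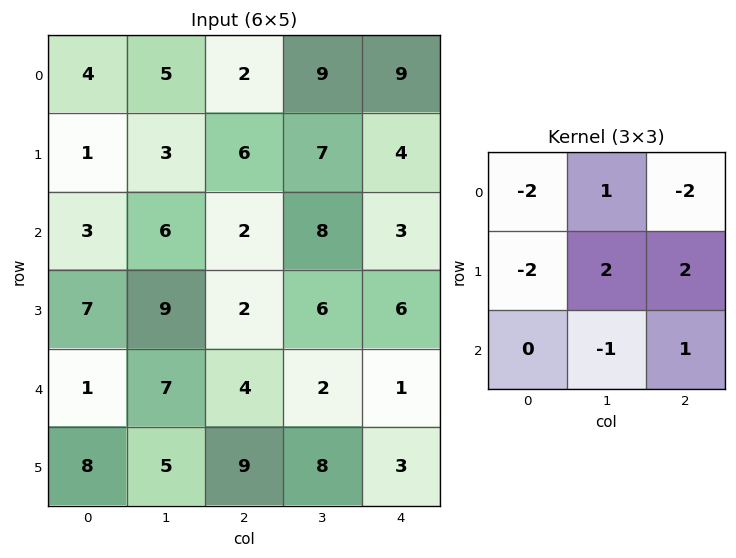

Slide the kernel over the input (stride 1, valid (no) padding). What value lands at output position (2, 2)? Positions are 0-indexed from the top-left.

The receptive field on the input at this output position is [2 8 3 / 2 6 6 / 4 2 1]. Elementwise product with the kernel and sum: 2·-2 + 8·1 + 3·-2 + 2·-2 + 6·2 + 6·2 + 2·-1 + 1·1.

17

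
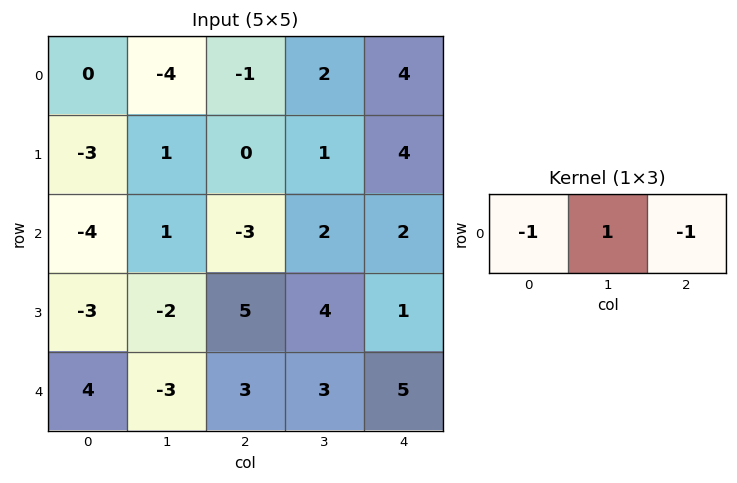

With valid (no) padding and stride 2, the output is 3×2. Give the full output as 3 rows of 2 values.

-3 -1
8 3
-10 -5

Output[0,0]: The receptive field on the input at this output position is [0 -4 -1]. Elementwise product with the kernel and sum: 0·-1 + -4·1 + -1·-1.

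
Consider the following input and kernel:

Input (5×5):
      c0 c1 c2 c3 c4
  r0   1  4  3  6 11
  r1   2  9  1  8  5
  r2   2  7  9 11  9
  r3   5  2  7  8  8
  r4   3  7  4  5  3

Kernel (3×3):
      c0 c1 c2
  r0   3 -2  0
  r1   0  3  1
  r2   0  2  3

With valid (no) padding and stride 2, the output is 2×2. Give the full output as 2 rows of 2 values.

Output[0,0]: The receptive field on the input at this output position is [1 4 3 / 2 9 1 / 2 7 9]. Elementwise product with the kernel and sum: 1·3 + 4·-2 + 9·3 + 1·1 + 7·2 + 9·3.
Output[0,1]: The receptive field on the input at this output position is [3 6 11 / 1 8 5 / 9 11 9]. Elementwise product with the kernel and sum: 3·3 + 6·-2 + 8·3 + 5·1 + 11·2 + 9·3.

64 75
31 56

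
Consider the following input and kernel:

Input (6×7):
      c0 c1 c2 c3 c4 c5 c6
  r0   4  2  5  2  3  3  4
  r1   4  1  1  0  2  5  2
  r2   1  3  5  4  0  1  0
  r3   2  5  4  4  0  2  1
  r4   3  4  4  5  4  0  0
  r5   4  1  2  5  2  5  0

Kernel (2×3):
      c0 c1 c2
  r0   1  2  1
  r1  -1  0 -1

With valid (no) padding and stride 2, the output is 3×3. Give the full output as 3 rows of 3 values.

8 9 9
6 9 1
9 14 2

Output[0,0]: The receptive field on the input at this output position is [4 2 5 / 4 1 1]. Elementwise product with the kernel and sum: 4·1 + 2·2 + 5·1 + 4·-1 + 1·-1.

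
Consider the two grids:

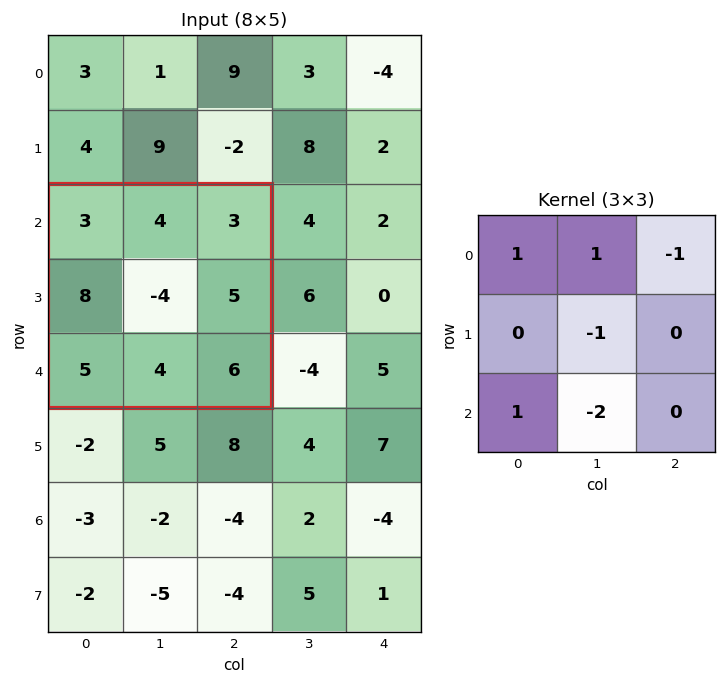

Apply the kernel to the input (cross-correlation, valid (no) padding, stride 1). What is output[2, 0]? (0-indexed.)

The receptive field on the input at this output position is [3 4 3 / 8 -4 5 / 5 4 6]. Elementwise product with the kernel and sum: 3·1 + 4·1 + 3·-1 + -4·-1 + 5·1 + 4·-2.

5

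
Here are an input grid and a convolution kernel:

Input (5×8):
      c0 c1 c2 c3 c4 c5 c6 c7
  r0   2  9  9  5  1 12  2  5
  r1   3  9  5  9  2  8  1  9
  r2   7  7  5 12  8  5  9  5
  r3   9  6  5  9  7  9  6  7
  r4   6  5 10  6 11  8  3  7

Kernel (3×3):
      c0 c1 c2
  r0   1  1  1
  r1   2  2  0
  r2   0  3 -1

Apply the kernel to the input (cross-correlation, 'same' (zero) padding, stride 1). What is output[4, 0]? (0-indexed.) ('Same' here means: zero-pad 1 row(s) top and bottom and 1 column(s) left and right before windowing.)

The receptive field on the zero-padded input at this output position is [0 9 6 / 0 6 5 / 0 0 0]. Elementwise product with the kernel and sum: 0·1 + 9·1 + 6·1 + 0·2 + 6·2 + 0·3 + 0·-1.

27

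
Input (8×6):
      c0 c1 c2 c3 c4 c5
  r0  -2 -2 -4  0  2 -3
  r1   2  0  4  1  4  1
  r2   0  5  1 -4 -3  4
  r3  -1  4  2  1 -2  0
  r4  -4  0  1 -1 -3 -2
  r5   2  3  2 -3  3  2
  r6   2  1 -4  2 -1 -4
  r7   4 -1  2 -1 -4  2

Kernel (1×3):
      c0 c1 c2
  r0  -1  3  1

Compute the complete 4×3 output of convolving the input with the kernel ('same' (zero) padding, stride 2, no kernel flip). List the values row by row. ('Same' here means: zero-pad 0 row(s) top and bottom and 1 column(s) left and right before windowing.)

-8 -10 3
5 -6 -1
-12 2 -10
7 -11 -9

Output[0,0]: The receptive field on the zero-padded input at this output position is [0 -2 -2]. Elementwise product with the kernel and sum: 0·-1 + -2·3 + -2·1.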